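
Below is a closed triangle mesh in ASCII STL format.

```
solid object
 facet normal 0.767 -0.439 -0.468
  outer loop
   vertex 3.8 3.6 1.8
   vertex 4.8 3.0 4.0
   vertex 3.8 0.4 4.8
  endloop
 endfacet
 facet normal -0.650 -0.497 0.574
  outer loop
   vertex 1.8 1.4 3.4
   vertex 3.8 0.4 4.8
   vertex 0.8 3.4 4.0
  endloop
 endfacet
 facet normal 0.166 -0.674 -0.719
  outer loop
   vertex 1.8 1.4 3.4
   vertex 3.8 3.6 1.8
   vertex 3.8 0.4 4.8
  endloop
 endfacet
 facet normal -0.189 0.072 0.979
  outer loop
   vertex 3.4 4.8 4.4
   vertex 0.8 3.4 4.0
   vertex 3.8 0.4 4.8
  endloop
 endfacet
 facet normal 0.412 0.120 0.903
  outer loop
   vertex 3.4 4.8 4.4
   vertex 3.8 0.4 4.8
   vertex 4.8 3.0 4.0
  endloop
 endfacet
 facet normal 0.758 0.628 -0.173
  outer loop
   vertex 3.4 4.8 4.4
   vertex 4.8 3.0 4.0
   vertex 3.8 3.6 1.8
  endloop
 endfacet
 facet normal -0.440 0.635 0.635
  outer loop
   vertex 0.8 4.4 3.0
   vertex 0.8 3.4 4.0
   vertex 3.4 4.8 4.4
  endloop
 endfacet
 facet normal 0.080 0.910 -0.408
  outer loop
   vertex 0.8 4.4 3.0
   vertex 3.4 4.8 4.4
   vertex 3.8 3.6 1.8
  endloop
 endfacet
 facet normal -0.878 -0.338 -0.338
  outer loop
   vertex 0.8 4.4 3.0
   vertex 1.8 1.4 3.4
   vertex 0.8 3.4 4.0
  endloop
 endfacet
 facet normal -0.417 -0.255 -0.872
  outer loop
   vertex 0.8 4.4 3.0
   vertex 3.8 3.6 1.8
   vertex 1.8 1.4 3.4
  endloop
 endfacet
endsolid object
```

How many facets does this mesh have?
10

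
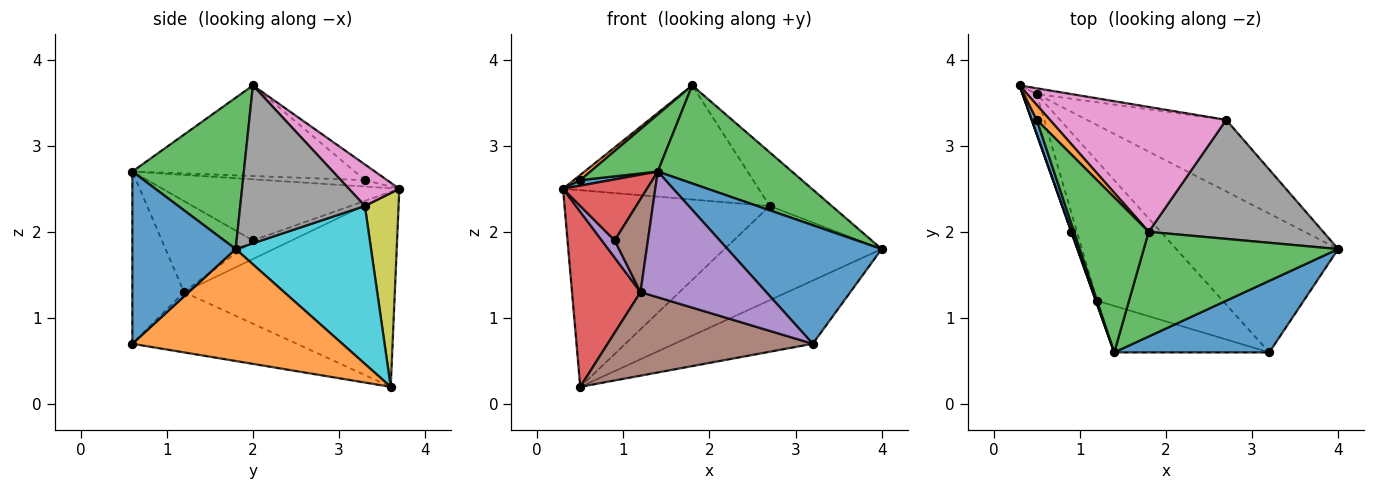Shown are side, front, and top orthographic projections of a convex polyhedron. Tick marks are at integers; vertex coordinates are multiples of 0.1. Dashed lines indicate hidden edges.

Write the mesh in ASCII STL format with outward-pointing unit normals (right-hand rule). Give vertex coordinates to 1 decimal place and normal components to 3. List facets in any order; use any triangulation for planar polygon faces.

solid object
 facet normal 0.498 -0.743 0.448
  outer loop
   vertex 3.2 0.6 0.7
   vertex 4.0 1.8 1.8
   vertex 1.4 0.6 2.7
  endloop
 endfacet
 facet normal 0.533 0.351 -0.770
  outer loop
   vertex 3.2 0.6 0.7
   vertex 0.5 3.6 0.2
   vertex 4.0 1.8 1.8
  endloop
 endfacet
 facet normal 0.494 -0.594 0.635
  outer loop
   vertex 1.8 2.0 3.7
   vertex 1.4 0.6 2.7
   vertex 4.0 1.8 1.8
  endloop
 endfacet
 facet normal -0.949 -0.308 -0.069
  outer loop
   vertex 1.2 1.2 1.3
   vertex 0.3 3.7 2.5
   vertex 0.5 3.6 0.2
  endloop
 endfacet
 facet normal -0.360 -0.875 -0.324
  outer loop
   vertex 1.2 1.2 1.3
   vertex 3.2 0.6 0.7
   vertex 1.4 0.6 2.7
  endloop
 endfacet
 facet normal -0.381 -0.475 -0.794
  outer loop
   vertex 1.2 1.2 1.3
   vertex 0.5 3.6 0.2
   vertex 3.2 0.6 0.7
  endloop
 endfacet
 facet normal 0.171 0.665 0.727
  outer loop
   vertex 2.7 3.3 2.3
   vertex 0.3 3.7 2.5
   vertex 1.8 2.0 3.7
  endloop
 endfacet
 facet normal 0.636 0.317 0.703
  outer loop
   vertex 2.7 3.3 2.3
   vertex 1.8 2.0 3.7
   vertex 4.0 1.8 1.8
  endloop
 endfacet
 facet normal 0.162 0.986 -0.029
  outer loop
   vertex 2.7 3.3 2.3
   vertex 0.5 3.6 0.2
   vertex 0.3 3.7 2.5
  endloop
 endfacet
 facet normal 0.566 0.657 -0.499
  outer loop
   vertex 2.7 3.3 2.3
   vertex 4.0 1.8 1.8
   vertex 0.5 3.6 0.2
  endloop
 endfacet
 facet normal -0.766 -0.233 0.599
  outer loop
   vertex 0.5 3.3 2.6
   vertex 0.3 3.7 2.5
   vertex 1.4 0.6 2.7
  endloop
 endfacet
 facet normal -0.748 -0.217 0.627
  outer loop
   vertex 0.5 3.3 2.6
   vertex 1.8 2.0 3.7
   vertex 0.3 3.7 2.5
  endloop
 endfacet
 facet normal -0.752 -0.228 0.619
  outer loop
   vertex 0.5 3.3 2.6
   vertex 1.4 0.6 2.7
   vertex 1.8 2.0 3.7
  endloop
 endfacet
 facet normal -0.943 -0.334 0.004
  outer loop
   vertex 0.9 2.0 1.9
   vertex 1.4 0.6 2.7
   vertex 0.3 3.7 2.5
  endloop
 endfacet
 facet normal -0.947 -0.316 -0.053
  outer loop
   vertex 0.9 2.0 1.9
   vertex 0.3 3.7 2.5
   vertex 1.2 1.2 1.3
  endloop
 endfacet
 facet normal -0.939 -0.343 -0.013
  outer loop
   vertex 0.9 2.0 1.9
   vertex 1.2 1.2 1.3
   vertex 1.4 0.6 2.7
  endloop
 endfacet
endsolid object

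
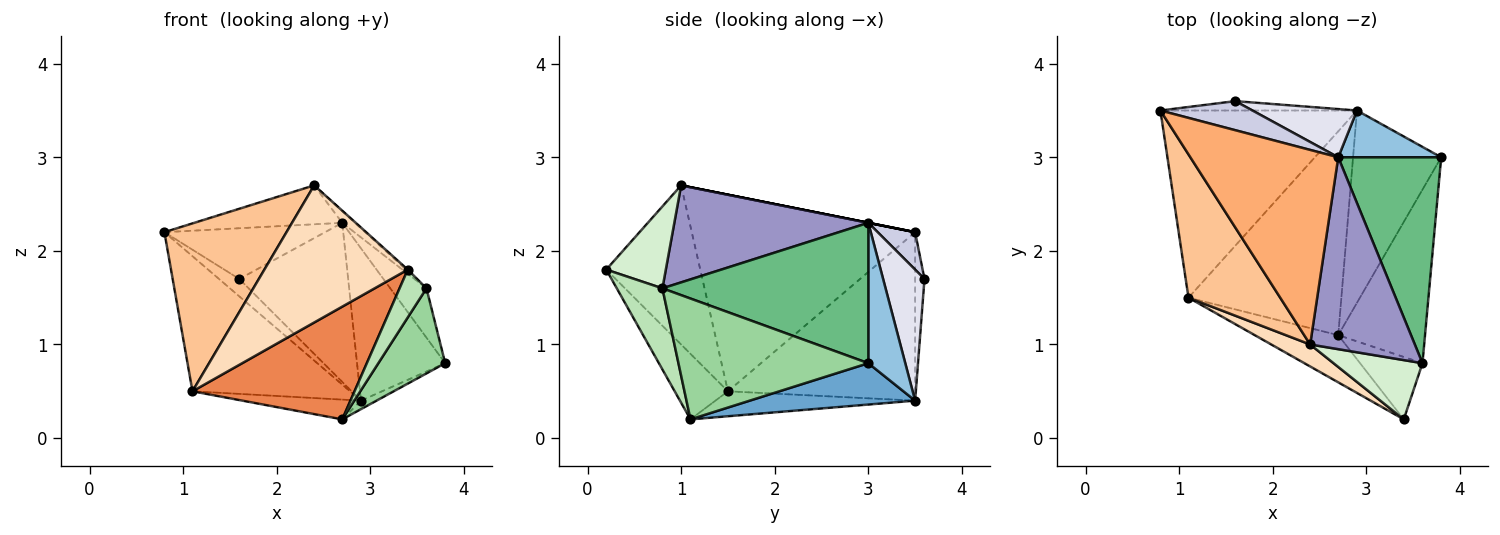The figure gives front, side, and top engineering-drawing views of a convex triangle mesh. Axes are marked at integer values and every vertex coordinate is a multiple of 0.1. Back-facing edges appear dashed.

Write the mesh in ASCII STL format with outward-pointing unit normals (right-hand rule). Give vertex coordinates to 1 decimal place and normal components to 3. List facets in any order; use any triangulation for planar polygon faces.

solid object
 facet normal 0.424 0.040 -0.905
  outer loop
   vertex 2.9 3.5 0.4
   vertex 3.8 3.0 0.8
   vertex 2.7 1.1 0.2
  endloop
 endfacet
 facet normal 0.372 0.887 0.273
  outer loop
   vertex 2.7 3.0 2.3
   vertex 3.8 3.0 0.8
   vertex 2.9 3.5 0.4
  endloop
 endfacet
 facet normal -0.571 0.480 -0.666
  outer loop
   vertex 1.1 1.5 0.5
   vertex 0.8 3.5 2.2
   vertex 2.9 3.5 0.4
  endloop
 endfacet
 facet normal -0.160 0.095 -0.982
  outer loop
   vertex 1.1 1.5 0.5
   vertex 2.9 3.5 0.4
   vertex 2.7 1.1 0.2
  endloop
 endfacet
 facet normal -0.290 -0.883 -0.370
  outer loop
   vertex 1.1 1.5 0.5
   vertex 2.7 1.1 0.2
   vertex 3.4 0.2 1.8
  endloop
 endfacet
 facet normal 0.000 0.196 0.981
  outer loop
   vertex 2.4 1.0 2.7
   vertex 2.7 3.0 2.3
   vertex 0.8 3.5 2.2
  endloop
 endfacet
 facet normal -0.812 -0.444 0.379
  outer loop
   vertex 2.4 1.0 2.7
   vertex 0.8 3.5 2.2
   vertex 1.1 1.5 0.5
  endloop
 endfacet
 facet normal -0.544 -0.829 0.133
  outer loop
   vertex 2.4 1.0 2.7
   vertex 1.1 1.5 0.5
   vertex 3.4 0.2 1.8
  endloop
 endfacet
 facet normal 0.798 0.140 0.586
  outer loop
   vertex 3.6 0.8 1.6
   vertex 3.8 3.0 0.8
   vertex 2.7 3.0 2.3
  endloop
 endfacet
 facet normal 0.781 -0.275 -0.561
  outer loop
   vertex 3.6 0.8 1.6
   vertex 2.7 1.1 0.2
   vertex 3.8 3.0 0.8
  endloop
 endfacet
 facet normal 0.718 -0.423 -0.552
  outer loop
   vertex 3.6 0.8 1.6
   vertex 3.4 0.2 1.8
   vertex 2.7 1.1 0.2
  endloop
 endfacet
 facet normal 0.677 0.019 0.735
  outer loop
   vertex 3.6 0.8 1.6
   vertex 2.4 1.0 2.7
   vertex 3.4 0.2 1.8
  endloop
 endfacet
 facet normal 0.679 0.045 0.733
  outer loop
   vertex 3.6 0.8 1.6
   vertex 2.7 3.0 2.3
   vertex 2.4 1.0 2.7
  endloop
 endfacet
 facet normal -0.376 0.816 -0.439
  outer loop
   vertex 1.6 3.6 1.7
   vertex 2.9 3.5 0.4
   vertex 0.8 3.5 2.2
  endloop
 endfacet
 facet normal 0.198 0.851 0.487
  outer loop
   vertex 1.6 3.6 1.7
   vertex 0.8 3.5 2.2
   vertex 2.7 3.0 2.3
  endloop
 endfacet
 facet normal 0.342 0.899 0.273
  outer loop
   vertex 1.6 3.6 1.7
   vertex 2.7 3.0 2.3
   vertex 2.9 3.5 0.4
  endloop
 endfacet
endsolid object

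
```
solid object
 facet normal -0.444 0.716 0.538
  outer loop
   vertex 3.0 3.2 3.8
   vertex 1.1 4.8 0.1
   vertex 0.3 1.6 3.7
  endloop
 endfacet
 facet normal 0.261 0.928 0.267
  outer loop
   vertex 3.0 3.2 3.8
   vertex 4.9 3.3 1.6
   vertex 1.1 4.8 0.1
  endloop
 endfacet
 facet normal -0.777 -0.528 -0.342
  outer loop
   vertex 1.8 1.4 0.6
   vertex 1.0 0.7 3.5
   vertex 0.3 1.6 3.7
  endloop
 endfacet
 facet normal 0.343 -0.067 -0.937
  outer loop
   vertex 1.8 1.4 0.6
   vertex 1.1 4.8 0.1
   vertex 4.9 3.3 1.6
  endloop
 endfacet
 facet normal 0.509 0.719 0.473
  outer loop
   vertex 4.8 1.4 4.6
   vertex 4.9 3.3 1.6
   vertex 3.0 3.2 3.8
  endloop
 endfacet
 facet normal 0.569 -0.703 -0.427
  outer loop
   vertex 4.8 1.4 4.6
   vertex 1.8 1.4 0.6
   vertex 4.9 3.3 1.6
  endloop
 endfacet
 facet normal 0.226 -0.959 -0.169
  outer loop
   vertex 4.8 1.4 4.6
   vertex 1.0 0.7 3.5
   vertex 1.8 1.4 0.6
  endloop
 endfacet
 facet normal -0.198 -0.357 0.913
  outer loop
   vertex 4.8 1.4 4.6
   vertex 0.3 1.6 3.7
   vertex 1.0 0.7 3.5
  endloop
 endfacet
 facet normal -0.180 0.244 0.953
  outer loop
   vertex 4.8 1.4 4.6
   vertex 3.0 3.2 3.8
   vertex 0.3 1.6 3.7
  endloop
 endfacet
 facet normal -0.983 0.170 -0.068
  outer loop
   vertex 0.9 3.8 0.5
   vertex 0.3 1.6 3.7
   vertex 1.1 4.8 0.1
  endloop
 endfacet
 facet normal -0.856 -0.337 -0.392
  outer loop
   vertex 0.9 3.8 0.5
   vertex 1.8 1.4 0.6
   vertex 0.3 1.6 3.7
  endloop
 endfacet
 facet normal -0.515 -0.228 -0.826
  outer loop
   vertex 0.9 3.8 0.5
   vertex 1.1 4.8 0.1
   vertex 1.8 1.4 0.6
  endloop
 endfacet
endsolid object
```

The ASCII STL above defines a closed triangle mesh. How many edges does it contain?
18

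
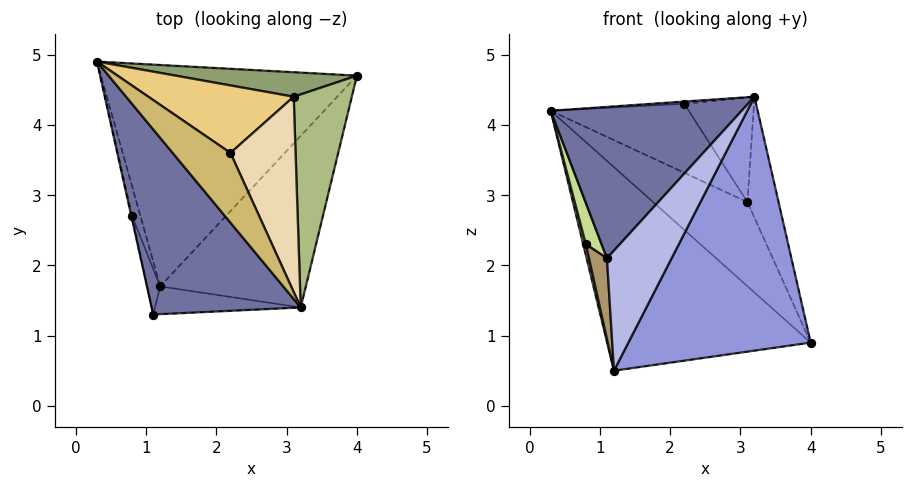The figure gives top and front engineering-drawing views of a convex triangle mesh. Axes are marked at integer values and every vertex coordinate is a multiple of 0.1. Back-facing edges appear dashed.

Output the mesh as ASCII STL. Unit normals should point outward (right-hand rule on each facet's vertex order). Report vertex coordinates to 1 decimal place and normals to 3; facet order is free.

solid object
 facet normal -0.633 -0.490 0.599
  outer loop
   vertex 3.2 1.4 4.4
   vertex 0.3 4.9 4.2
   vertex 1.1 1.3 2.1
  endloop
 endfacet
 facet normal -0.527 0.575 -0.626
  outer loop
   vertex 1.2 1.7 0.5
   vertex 0.3 4.9 4.2
   vertex 4.0 4.7 0.9
  endloop
 endfacet
 facet normal 0.695 -0.595 -0.402
  outer loop
   vertex 1.2 1.7 0.5
   vertex 4.0 4.7 0.9
   vertex 3.2 1.4 4.4
  endloop
 endfacet
 facet normal 0.281 -0.935 -0.216
  outer loop
   vertex 1.2 1.7 0.5
   vertex 3.2 1.4 4.4
   vertex 1.1 1.3 2.1
  endloop
 endfacet
 facet normal 0.288 0.919 0.268
  outer loop
   vertex 3.1 4.4 2.9
   vertex 4.0 4.7 0.9
   vertex 0.3 4.9 4.2
  endloop
 endfacet
 facet normal 0.870 0.243 0.428
  outer loop
   vertex 3.1 4.4 2.9
   vertex 3.2 1.4 4.4
   vertex 4.0 4.7 0.9
  endloop
 endfacet
 facet normal -0.978 -0.207 -0.018
  outer loop
   vertex 0.8 2.7 2.3
   vertex 1.1 1.3 2.1
   vertex 0.3 4.9 4.2
  endloop
 endfacet
 facet normal -0.981 -0.067 -0.181
  outer loop
   vertex 0.8 2.7 2.3
   vertex 0.3 4.9 4.2
   vertex 1.2 1.7 0.5
  endloop
 endfacet
 facet normal -0.975 -0.193 -0.109
  outer loop
   vertex 0.8 2.7 2.3
   vertex 1.2 1.7 0.5
   vertex 1.1 1.3 2.1
  endloop
 endfacet
 facet normal -0.031 0.031 0.999
  outer loop
   vertex 2.2 3.6 4.3
   vertex 0.3 4.9 4.2
   vertex 3.2 1.4 4.4
  endloop
 endfacet
 facet normal 0.412 0.651 0.637
  outer loop
   vertex 2.2 3.6 4.3
   vertex 3.1 4.4 2.9
   vertex 0.3 4.9 4.2
  endloop
 endfacet
 facet normal 0.689 0.342 0.639
  outer loop
   vertex 2.2 3.6 4.3
   vertex 3.2 1.4 4.4
   vertex 3.1 4.4 2.9
  endloop
 endfacet
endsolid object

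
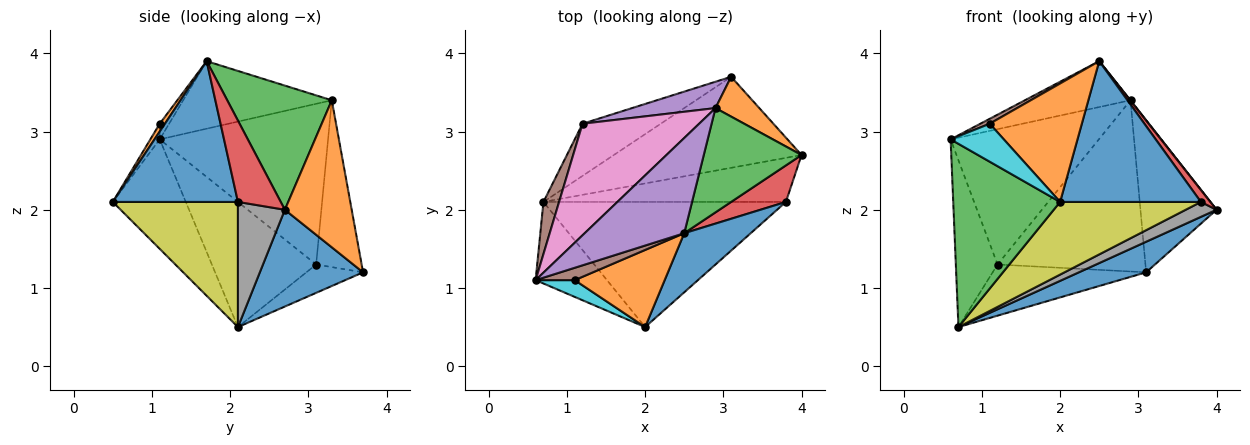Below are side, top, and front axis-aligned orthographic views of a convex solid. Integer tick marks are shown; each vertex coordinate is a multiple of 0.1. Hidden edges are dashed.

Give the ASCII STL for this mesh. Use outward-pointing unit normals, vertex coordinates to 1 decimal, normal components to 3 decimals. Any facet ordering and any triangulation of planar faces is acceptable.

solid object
 facet normal 0.439 -0.286 -0.852
  outer loop
   vertex 0.7 2.1 0.5
   vertex 3.1 3.7 1.2
   vertex 4.0 2.7 2.0
  endloop
 endfacet
 facet normal 0.648 0.737 0.193
  outer loop
   vertex 2.9 3.3 3.4
   vertex 4.0 2.7 2.0
   vertex 3.1 3.7 1.2
  endloop
 endfacet
 facet normal -0.529 -0.775 -0.345
  outer loop
   vertex 2.0 0.5 2.1
   vertex 0.6 1.1 2.9
   vertex 0.7 2.1 0.5
  endloop
 endfacet
 facet normal -0.250 0.678 -0.691
  outer loop
   vertex 1.2 3.1 1.3
   vertex 3.1 3.7 1.2
   vertex 0.7 2.1 0.5
  endloop
 endfacet
 facet normal -0.291 0.946 0.145
  outer loop
   vertex 1.2 3.1 1.3
   vertex 2.9 3.3 3.4
   vertex 3.1 3.7 1.2
  endloop
 endfacet
 facet normal -0.922 0.369 0.115
  outer loop
   vertex 1.2 3.1 1.3
   vertex 0.7 2.1 0.5
   vertex 0.6 1.1 2.9
  endloop
 endfacet
 facet normal -0.659 0.580 0.478
  outer loop
   vertex 1.2 3.1 1.3
   vertex 0.6 1.1 2.9
   vertex 2.9 3.3 3.4
  endloop
 endfacet
 facet normal 0.439 -0.288 -0.851
  outer loop
   vertex 3.8 2.1 2.1
   vertex 0.7 2.1 0.5
   vertex 4.0 2.7 2.0
  endloop
 endfacet
 facet normal 0.408 -0.459 -0.790
  outer loop
   vertex 3.8 2.1 2.1
   vertex 2.0 0.5 2.1
   vertex 0.7 2.1 0.5
  endloop
 endfacet
 facet normal -0.159 -0.903 0.398
  outer loop
   vertex 1.1 1.1 3.1
   vertex 0.6 1.1 2.9
   vertex 2.0 0.5 2.1
  endloop
 endfacet
 facet normal 0.634 -0.713 0.299
  outer loop
   vertex 2.5 1.7 3.9
   vertex 2.0 0.5 2.1
   vertex 3.8 2.1 2.1
  endloop
 endfacet
 facet normal 0.047 -0.837 0.545
  outer loop
   vertex 2.5 1.7 3.9
   vertex 1.1 1.1 3.1
   vertex 2.0 0.5 2.1
  endloop
 endfacet
 facet normal 0.786 -0.003 0.619
  outer loop
   vertex 2.5 1.7 3.9
   vertex 4.0 2.7 2.0
   vertex 2.9 3.3 3.4
  endloop
 endfacet
 facet normal 0.816 -0.180 0.549
  outer loop
   vertex 2.5 1.7 3.9
   vertex 3.8 2.1 2.1
   vertex 4.0 2.7 2.0
  endloop
 endfacet
 facet normal -0.522 0.371 0.769
  outer loop
   vertex 2.5 1.7 3.9
   vertex 2.9 3.3 3.4
   vertex 0.6 1.1 2.9
  endloop
 endfacet
 facet normal -0.348 -0.348 0.870
  outer loop
   vertex 2.5 1.7 3.9
   vertex 0.6 1.1 2.9
   vertex 1.1 1.1 3.1
  endloop
 endfacet
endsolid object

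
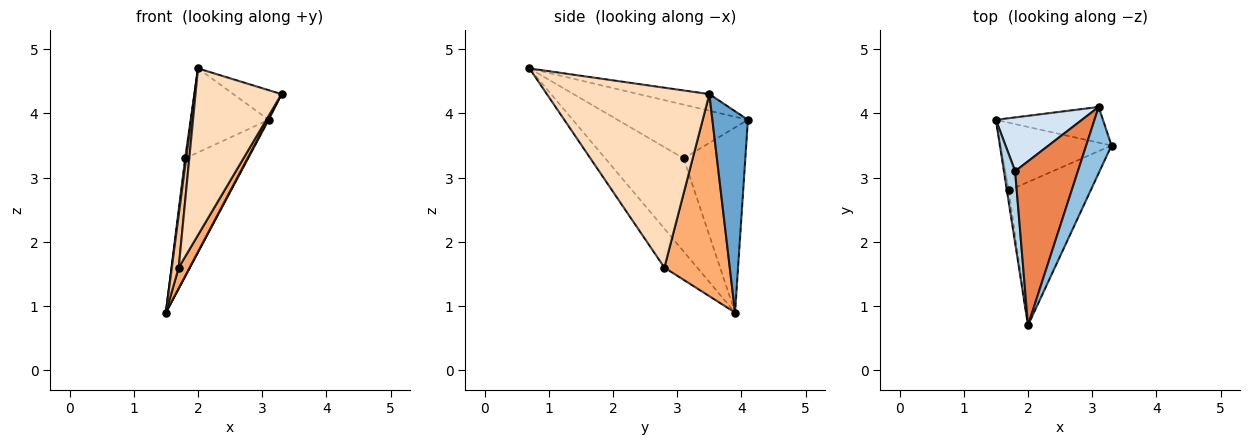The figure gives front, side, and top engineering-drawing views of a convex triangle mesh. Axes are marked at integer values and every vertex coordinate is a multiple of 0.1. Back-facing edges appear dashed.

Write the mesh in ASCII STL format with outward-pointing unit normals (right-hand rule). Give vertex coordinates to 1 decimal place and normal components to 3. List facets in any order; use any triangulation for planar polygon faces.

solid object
 facet normal 0.883 -0.019 -0.470
  outer loop
   vertex 3.1 4.1 3.9
   vertex 3.3 3.5 4.3
   vertex 1.5 3.9 0.9
  endloop
 endfacet
 facet normal -0.514 0.351 0.783
  outer loop
   vertex 3.1 4.1 3.9
   vertex 2.0 0.7 4.7
   vertex 3.3 3.5 4.3
  endloop
 endfacet
 facet normal -0.993 -0.013 0.120
  outer loop
   vertex 1.8 3.1 3.3
   vertex 1.5 3.9 0.9
   vertex 2.0 0.7 4.7
  endloop
 endfacet
 facet normal -0.665 0.679 0.310
  outer loop
   vertex 1.8 3.1 3.3
   vertex 3.1 4.1 3.9
   vertex 1.5 3.9 0.9
  endloop
 endfacet
 facet normal -0.606 0.363 0.708
  outer loop
   vertex 1.8 3.1 3.3
   vertex 2.0 0.7 4.7
   vertex 3.1 4.1 3.9
  endloop
 endfacet
 facet normal 0.867 -0.145 -0.476
  outer loop
   vertex 1.7 2.8 1.6
   vertex 1.5 3.9 0.9
   vertex 3.3 3.5 4.3
  endloop
 endfacet
 facet normal -0.977 -0.207 -0.045
  outer loop
   vertex 1.7 2.8 1.6
   vertex 2.0 0.7 4.7
   vertex 1.5 3.9 0.9
  endloop
 endfacet
 facet normal 0.820 -0.434 -0.373
  outer loop
   vertex 1.7 2.8 1.6
   vertex 3.3 3.5 4.3
   vertex 2.0 0.7 4.7
  endloop
 endfacet
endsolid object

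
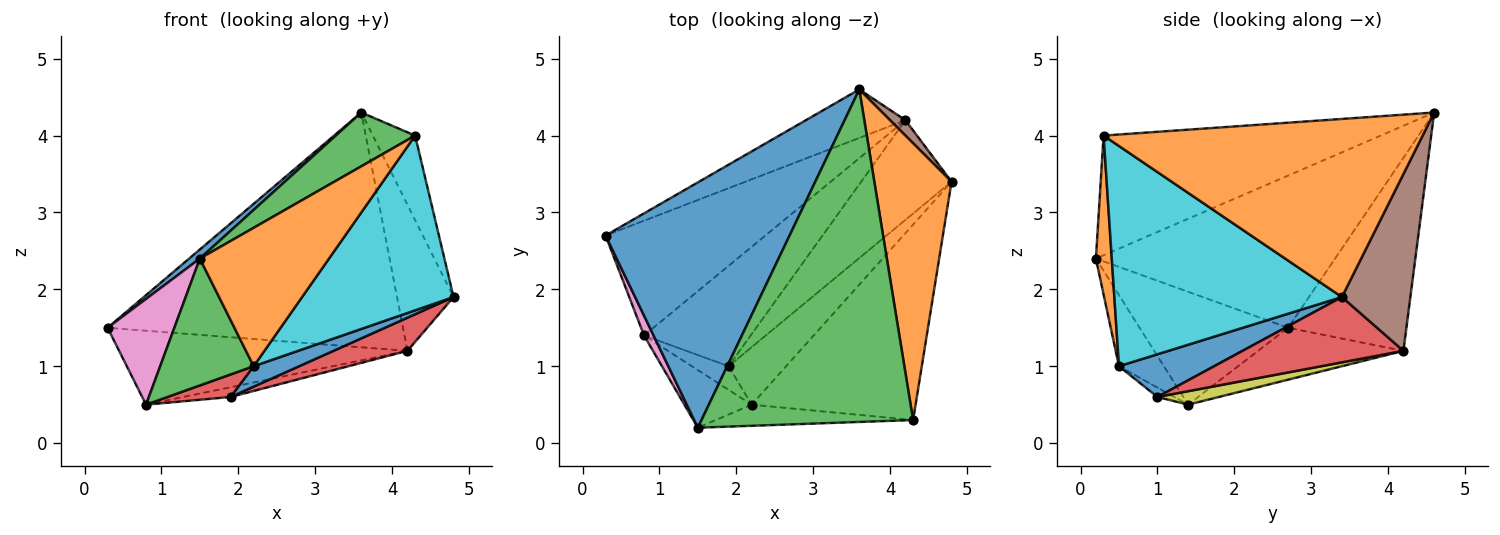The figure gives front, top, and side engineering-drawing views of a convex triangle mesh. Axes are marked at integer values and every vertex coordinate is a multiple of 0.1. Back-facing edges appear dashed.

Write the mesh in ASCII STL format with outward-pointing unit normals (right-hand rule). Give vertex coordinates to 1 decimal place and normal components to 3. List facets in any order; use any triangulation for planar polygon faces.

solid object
 facet normal -0.637 -0.029 0.770
  outer loop
   vertex 3.6 4.6 4.3
   vertex 0.3 2.7 1.5
   vertex 1.5 0.2 2.4
  endloop
 endfacet
 facet normal 0.911 0.121 0.395
  outer loop
   vertex 4.3 0.3 4.0
   vertex 4.8 3.4 1.9
   vertex 3.6 4.6 4.3
  endloop
 endfacet
 facet normal -0.488 -0.139 0.862
  outer loop
   vertex 4.3 0.3 4.0
   vertex 3.6 4.6 4.3
   vertex 1.5 0.2 2.4
  endloop
 endfacet
 facet normal 0.566 -0.260 -0.782
  outer loop
   vertex 4.2 4.2 1.2
   vertex 4.8 3.4 1.9
   vertex 1.9 1.0 0.6
  endloop
 endfacet
 facet normal -0.365 0.912 -0.188
  outer loop
   vertex 4.2 4.2 1.2
   vertex 0.3 2.7 1.5
   vertex 3.6 4.6 4.3
  endloop
 endfacet
 facet normal 0.769 0.635 0.067
  outer loop
   vertex 4.2 4.2 1.2
   vertex 3.6 4.6 4.3
   vertex 4.8 3.4 1.9
  endloop
 endfacet
 facet normal -0.909 -0.409 0.077
  outer loop
   vertex 0.8 1.4 0.5
   vertex 1.5 0.2 2.4
   vertex 0.3 2.7 1.5
  endloop
 endfacet
 facet normal -0.263 0.523 -0.811
  outer loop
   vertex 0.8 1.4 0.5
   vertex 0.3 2.7 1.5
   vertex 4.2 4.2 1.2
  endloop
 endfacet
 facet normal 0.125 0.096 -0.988
  outer loop
   vertex 0.8 1.4 0.5
   vertex 4.2 4.2 1.2
   vertex 1.9 1.0 0.6
  endloop
 endfacet
 facet normal 0.708 -0.471 -0.527
  outer loop
   vertex 2.2 0.5 1.0
   vertex 4.8 3.4 1.9
   vertex 4.3 0.3 4.0
  endloop
 endfacet
 facet normal 0.573 -0.274 -0.772
  outer loop
   vertex 2.2 0.5 1.0
   vertex 1.9 1.0 0.6
   vertex 4.8 3.4 1.9
  endloop
 endfacet
 facet normal 0.121 -0.981 -0.150
  outer loop
   vertex 2.2 0.5 1.0
   vertex 4.3 0.3 4.0
   vertex 1.5 0.2 2.4
  endloop
 endfacet
 facet normal -0.401 -0.834 -0.379
  outer loop
   vertex 2.2 0.5 1.0
   vertex 1.5 0.2 2.4
   vertex 0.8 1.4 0.5
  endloop
 endfacet
 facet normal -0.182 -0.679 -0.712
  outer loop
   vertex 2.2 0.5 1.0
   vertex 0.8 1.4 0.5
   vertex 1.9 1.0 0.6
  endloop
 endfacet
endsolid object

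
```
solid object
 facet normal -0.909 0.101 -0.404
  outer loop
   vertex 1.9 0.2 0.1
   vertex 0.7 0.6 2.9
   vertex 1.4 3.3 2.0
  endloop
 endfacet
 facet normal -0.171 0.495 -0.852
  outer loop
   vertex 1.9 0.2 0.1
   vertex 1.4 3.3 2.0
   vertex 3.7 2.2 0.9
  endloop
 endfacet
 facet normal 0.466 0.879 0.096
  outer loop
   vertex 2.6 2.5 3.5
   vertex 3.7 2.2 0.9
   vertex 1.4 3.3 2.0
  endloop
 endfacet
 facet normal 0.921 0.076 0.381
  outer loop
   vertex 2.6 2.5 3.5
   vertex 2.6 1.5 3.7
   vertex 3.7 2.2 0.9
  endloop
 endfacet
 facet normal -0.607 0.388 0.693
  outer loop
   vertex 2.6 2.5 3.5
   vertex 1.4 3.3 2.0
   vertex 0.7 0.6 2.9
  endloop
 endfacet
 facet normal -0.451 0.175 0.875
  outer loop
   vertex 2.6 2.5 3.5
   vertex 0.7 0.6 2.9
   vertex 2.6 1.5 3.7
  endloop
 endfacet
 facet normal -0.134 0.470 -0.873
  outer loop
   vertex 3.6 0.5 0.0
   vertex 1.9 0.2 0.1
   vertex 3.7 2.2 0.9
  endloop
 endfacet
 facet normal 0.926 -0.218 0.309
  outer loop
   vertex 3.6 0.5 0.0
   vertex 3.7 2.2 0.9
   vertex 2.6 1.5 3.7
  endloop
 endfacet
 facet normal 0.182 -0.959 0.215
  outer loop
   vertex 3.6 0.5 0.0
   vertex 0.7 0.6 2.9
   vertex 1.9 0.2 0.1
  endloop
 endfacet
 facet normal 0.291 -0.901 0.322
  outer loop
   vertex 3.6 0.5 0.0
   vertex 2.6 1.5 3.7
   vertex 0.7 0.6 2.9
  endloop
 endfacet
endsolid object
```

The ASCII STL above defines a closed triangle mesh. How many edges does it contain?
15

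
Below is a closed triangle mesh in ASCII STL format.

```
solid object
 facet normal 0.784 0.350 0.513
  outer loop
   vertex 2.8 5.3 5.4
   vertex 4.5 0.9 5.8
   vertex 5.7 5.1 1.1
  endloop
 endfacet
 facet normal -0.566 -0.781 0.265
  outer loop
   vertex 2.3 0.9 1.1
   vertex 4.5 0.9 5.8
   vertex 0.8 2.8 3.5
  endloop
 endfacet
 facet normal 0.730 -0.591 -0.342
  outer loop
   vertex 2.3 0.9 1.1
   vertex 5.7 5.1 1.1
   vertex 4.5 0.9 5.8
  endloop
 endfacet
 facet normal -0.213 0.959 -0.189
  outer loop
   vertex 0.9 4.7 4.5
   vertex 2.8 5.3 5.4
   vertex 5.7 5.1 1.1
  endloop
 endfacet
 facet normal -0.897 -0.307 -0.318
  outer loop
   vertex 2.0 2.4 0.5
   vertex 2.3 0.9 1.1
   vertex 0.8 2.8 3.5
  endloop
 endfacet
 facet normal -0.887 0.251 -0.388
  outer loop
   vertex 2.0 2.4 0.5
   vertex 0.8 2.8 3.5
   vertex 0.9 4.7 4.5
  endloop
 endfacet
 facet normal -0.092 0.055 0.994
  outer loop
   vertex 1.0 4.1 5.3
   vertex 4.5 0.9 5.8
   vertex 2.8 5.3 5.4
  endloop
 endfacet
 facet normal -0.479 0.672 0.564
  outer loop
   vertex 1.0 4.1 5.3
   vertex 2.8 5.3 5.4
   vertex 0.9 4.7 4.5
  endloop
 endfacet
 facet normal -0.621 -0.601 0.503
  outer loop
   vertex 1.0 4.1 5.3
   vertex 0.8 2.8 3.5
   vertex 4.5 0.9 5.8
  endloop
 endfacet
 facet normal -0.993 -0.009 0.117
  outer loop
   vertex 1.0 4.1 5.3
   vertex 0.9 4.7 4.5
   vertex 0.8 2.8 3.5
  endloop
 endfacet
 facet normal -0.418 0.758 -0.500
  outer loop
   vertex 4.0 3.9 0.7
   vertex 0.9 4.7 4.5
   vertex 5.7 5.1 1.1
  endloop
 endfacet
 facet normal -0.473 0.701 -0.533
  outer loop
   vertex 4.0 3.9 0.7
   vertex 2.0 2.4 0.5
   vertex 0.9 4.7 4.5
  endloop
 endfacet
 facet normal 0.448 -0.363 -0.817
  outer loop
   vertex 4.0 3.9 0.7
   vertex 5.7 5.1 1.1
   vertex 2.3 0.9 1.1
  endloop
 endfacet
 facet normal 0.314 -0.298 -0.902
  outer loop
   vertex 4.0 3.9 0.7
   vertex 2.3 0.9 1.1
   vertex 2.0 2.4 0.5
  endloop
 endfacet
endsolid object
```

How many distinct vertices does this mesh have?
9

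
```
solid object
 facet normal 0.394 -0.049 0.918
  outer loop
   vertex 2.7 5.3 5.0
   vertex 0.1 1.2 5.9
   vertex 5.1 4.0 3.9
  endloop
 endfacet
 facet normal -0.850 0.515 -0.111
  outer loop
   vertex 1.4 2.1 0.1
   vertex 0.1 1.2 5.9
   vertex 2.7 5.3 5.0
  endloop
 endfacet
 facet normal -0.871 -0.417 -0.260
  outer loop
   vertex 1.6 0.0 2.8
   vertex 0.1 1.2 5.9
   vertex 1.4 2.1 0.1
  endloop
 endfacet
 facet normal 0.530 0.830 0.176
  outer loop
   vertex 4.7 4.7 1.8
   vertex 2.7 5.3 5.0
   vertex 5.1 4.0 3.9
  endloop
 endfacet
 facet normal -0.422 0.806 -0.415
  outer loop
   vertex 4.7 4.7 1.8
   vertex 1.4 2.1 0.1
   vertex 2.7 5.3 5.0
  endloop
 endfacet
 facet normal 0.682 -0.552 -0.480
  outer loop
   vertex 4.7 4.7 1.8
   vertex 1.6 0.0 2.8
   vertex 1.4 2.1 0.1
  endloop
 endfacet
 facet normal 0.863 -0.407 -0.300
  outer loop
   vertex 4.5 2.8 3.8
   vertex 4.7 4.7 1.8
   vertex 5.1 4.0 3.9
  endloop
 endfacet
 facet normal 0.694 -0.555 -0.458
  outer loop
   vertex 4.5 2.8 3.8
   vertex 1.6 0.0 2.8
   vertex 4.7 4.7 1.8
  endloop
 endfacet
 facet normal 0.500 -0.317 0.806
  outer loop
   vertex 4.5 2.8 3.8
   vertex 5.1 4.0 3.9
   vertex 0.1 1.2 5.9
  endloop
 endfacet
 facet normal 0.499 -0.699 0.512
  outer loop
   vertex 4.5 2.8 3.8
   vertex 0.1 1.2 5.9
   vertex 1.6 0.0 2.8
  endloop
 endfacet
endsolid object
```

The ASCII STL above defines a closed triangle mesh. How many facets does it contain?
10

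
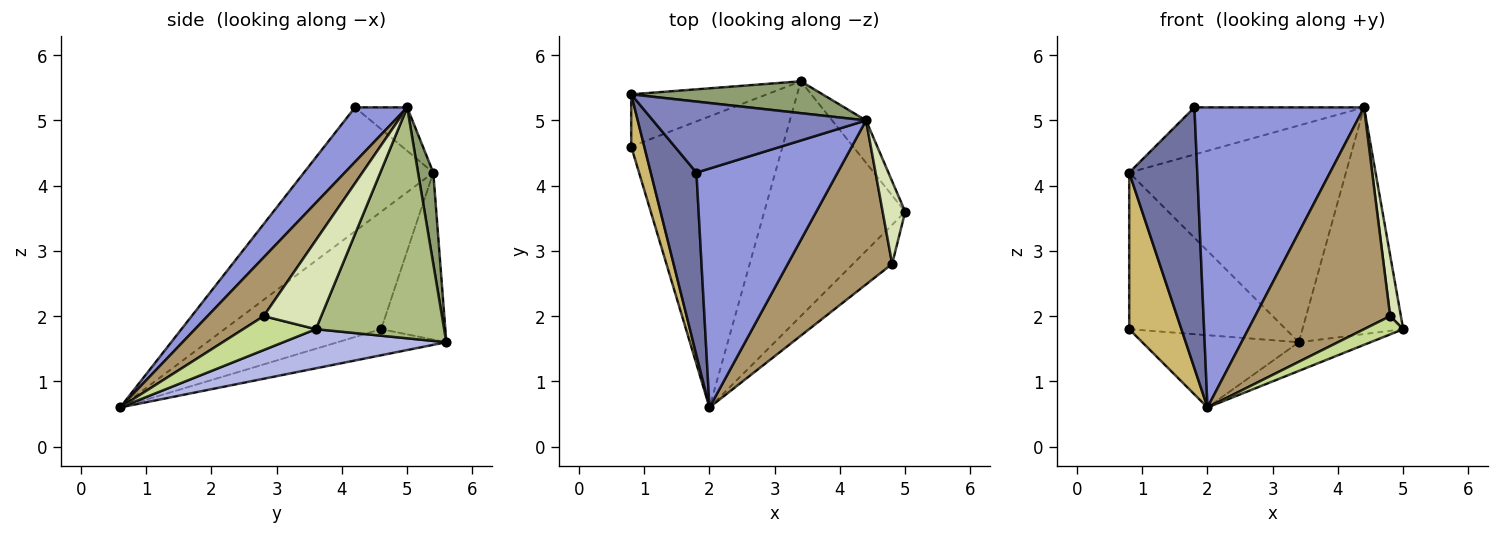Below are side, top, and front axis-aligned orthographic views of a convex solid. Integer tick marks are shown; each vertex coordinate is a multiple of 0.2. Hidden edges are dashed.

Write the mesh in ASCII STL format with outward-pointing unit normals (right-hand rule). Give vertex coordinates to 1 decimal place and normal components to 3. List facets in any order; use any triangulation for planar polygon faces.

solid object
 facet normal -0.841 -0.443 0.310
  outer loop
   vertex 1.8 4.2 5.2
   vertex 0.8 5.4 4.2
   vertex 2.0 0.6 0.6
  endloop
 endfacet
 facet normal -0.168 0.545 0.822
  outer loop
   vertex 4.4 5.0 5.2
   vertex 0.8 5.4 4.2
   vertex 1.8 4.2 5.2
  endloop
 endfacet
 facet normal 0.234 -0.761 0.605
  outer loop
   vertex 4.4 5.0 5.2
   vertex 1.8 4.2 5.2
   vertex 2.0 0.6 0.6
  endloop
 endfacet
 facet normal 0.266 0.117 -0.957
  outer loop
   vertex 3.4 5.6 1.6
   vertex 5.0 3.6 1.8
   vertex 2.0 0.6 0.6
  endloop
 endfacet
 facet normal 0.069 0.987 0.145
  outer loop
   vertex 3.4 5.6 1.6
   vertex 0.8 5.4 4.2
   vertex 4.4 5.0 5.2
  endloop
 endfacet
 facet normal 0.781 0.614 -0.115
  outer loop
   vertex 3.4 5.6 1.6
   vertex 4.4 5.0 5.2
   vertex 5.0 3.6 1.8
  endloop
 endfacet
 facet normal 0.618 -0.333 -0.713
  outer loop
   vertex 4.8 2.8 2.0
   vertex 2.0 0.6 0.6
   vertex 5.0 3.6 1.8
  endloop
 endfacet
 facet normal 0.954 -0.178 0.242
  outer loop
   vertex 4.8 2.8 2.0
   vertex 5.0 3.6 1.8
   vertex 4.4 5.0 5.2
  endloop
 endfacet
 facet normal 0.317 -0.763 0.564
  outer loop
   vertex 4.8 2.8 2.0
   vertex 4.4 5.0 5.2
   vertex 2.0 0.6 0.6
  endloop
 endfacet
 facet normal -0.943 -0.314 0.105
  outer loop
   vertex 0.8 4.6 1.8
   vertex 2.0 0.6 0.6
   vertex 0.8 5.4 4.2
  endloop
 endfacet
 facet normal -0.363 0.884 -0.295
  outer loop
   vertex 0.8 4.6 1.8
   vertex 0.8 5.4 4.2
   vertex 3.4 5.6 1.6
  endloop
 endfacet
 facet normal -0.165 0.238 -0.957
  outer loop
   vertex 0.8 4.6 1.8
   vertex 3.4 5.6 1.6
   vertex 2.0 0.6 0.6
  endloop
 endfacet
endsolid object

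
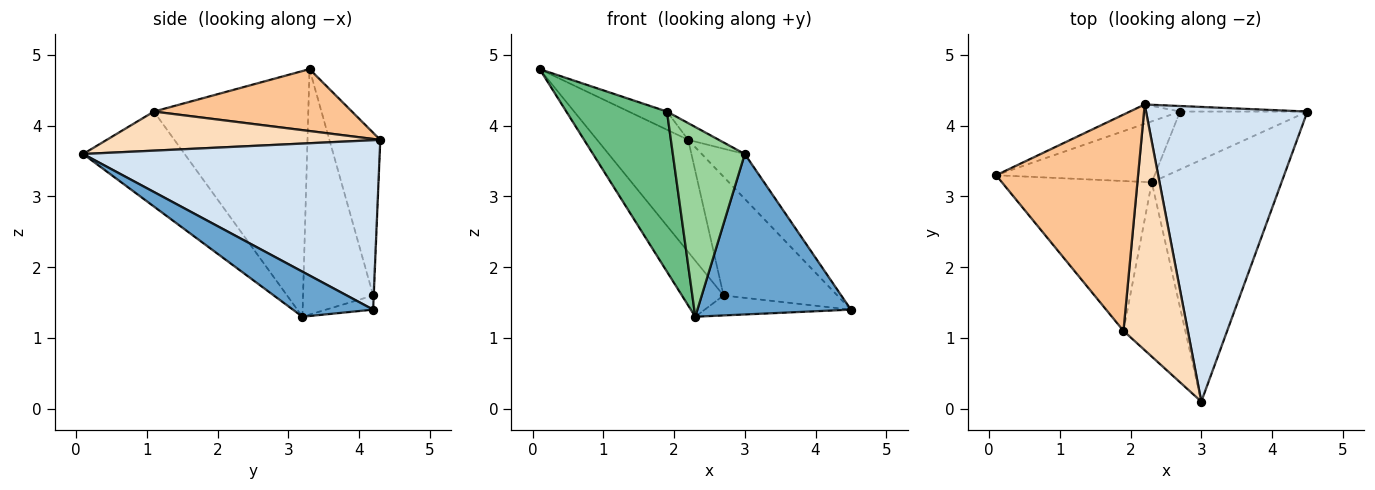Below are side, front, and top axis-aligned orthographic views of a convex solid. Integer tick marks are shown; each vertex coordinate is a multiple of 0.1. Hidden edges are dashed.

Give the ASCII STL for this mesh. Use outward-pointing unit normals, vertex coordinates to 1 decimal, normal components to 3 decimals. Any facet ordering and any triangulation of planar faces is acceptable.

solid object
 facet normal 0.278 -0.531 -0.800
  outer loop
   vertex 2.3 3.2 1.3
   vertex 4.5 4.2 1.4
   vertex 3.0 0.1 3.6
  endloop
 endfacet
 facet normal -0.752 0.446 -0.485
  outer loop
   vertex 2.7 4.2 1.6
   vertex 2.3 3.2 1.3
   vertex 0.1 3.3 4.8
  endloop
 endfacet
 facet normal -0.104 0.324 -0.940
  outer loop
   vertex 2.7 4.2 1.6
   vertex 4.5 4.2 1.4
   vertex 2.3 3.2 1.3
  endloop
 endfacet
 facet normal 0.720 0.105 0.686
  outer loop
   vertex 2.2 4.3 3.8
   vertex 3.0 0.1 3.6
   vertex 4.5 4.2 1.4
  endloop
 endfacet
 facet normal -0.482 0.863 -0.149
  outer loop
   vertex 2.2 4.3 3.8
   vertex 2.7 4.2 1.6
   vertex 0.1 3.3 4.8
  endloop
 endfacet
 facet normal -0.005 0.999 -0.047
  outer loop
   vertex 2.2 4.3 3.8
   vertex 4.5 4.2 1.4
   vertex 2.7 4.2 1.6
  endloop
 endfacet
 facet normal 0.399 0.077 0.914
  outer loop
   vertex 1.9 1.1 4.2
   vertex 2.2 4.3 3.8
   vertex 0.1 3.3 4.8
  endloop
 endfacet
 facet normal 0.518 0.058 0.853
  outer loop
   vertex 1.9 1.1 4.2
   vertex 3.0 0.1 3.6
   vertex 2.2 4.3 3.8
  endloop
 endfacet
 facet normal -0.746 -0.486 -0.455
  outer loop
   vertex 1.9 1.1 4.2
   vertex 0.1 3.3 4.8
   vertex 2.3 3.2 1.3
  endloop
 endfacet
 facet normal -0.720 -0.511 -0.469
  outer loop
   vertex 1.9 1.1 4.2
   vertex 2.3 3.2 1.3
   vertex 3.0 0.1 3.6
  endloop
 endfacet
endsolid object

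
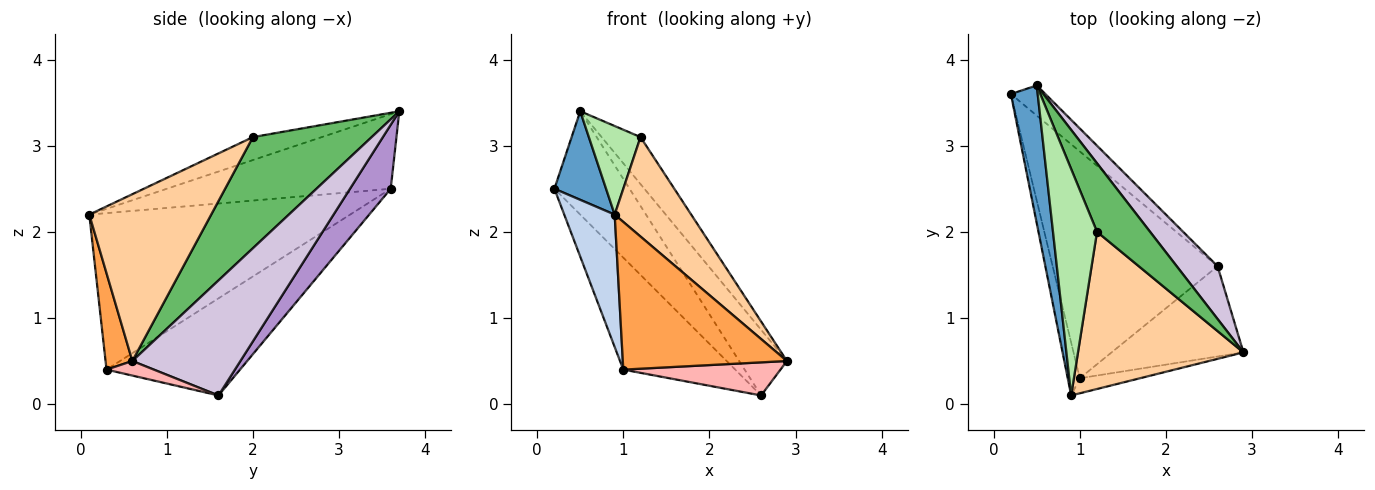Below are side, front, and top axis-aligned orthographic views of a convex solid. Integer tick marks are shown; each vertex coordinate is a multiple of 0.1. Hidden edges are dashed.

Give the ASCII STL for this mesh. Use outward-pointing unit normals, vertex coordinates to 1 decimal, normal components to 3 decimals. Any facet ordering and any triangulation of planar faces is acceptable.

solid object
 facet normal -0.920 -0.212 0.330
  outer loop
   vertex 0.5 3.7 3.4
   vertex 0.2 3.6 2.5
   vertex 0.9 0.1 2.2
  endloop
 endfacet
 facet normal -0.979 -0.189 -0.075
  outer loop
   vertex 1.0 0.3 0.4
   vertex 0.9 0.1 2.2
   vertex 0.2 3.6 2.5
  endloop
 endfacet
 facet normal 0.160 -0.982 -0.100
  outer loop
   vertex 1.0 0.3 0.4
   vertex 2.9 0.6 0.5
   vertex 0.9 0.1 2.2
  endloop
 endfacet
 facet normal 0.649 -0.407 0.643
  outer loop
   vertex 1.2 2.0 3.1
   vertex 0.9 0.1 2.2
   vertex 2.9 0.6 0.5
  endloop
 endfacet
 facet normal 0.865 0.283 0.413
  outer loop
   vertex 1.2 2.0 3.1
   vertex 2.9 0.6 0.5
   vertex 0.5 3.7 3.4
  endloop
 endfacet
 facet normal -0.437 -0.328 0.838
  outer loop
   vertex 1.2 2.0 3.1
   vertex 0.5 3.7 3.4
   vertex 0.9 0.1 2.2
  endloop
 endfacet
 facet normal -0.467 0.391 -0.793
  outer loop
   vertex 2.6 1.6 0.1
   vertex 1.0 0.3 0.4
   vertex 0.2 3.6 2.5
  endloop
 endfacet
 facet normal 0.103 -0.343 -0.934
  outer loop
   vertex 2.6 1.6 0.1
   vertex 2.9 0.6 0.5
   vertex 1.0 0.3 0.4
  endloop
 endfacet
 facet normal 0.461 0.852 -0.248
  outer loop
   vertex 2.6 1.6 0.1
   vertex 0.2 3.6 2.5
   vertex 0.5 3.7 3.4
  endloop
 endfacet
 facet normal 0.870 0.385 0.309
  outer loop
   vertex 2.6 1.6 0.1
   vertex 0.5 3.7 3.4
   vertex 2.9 0.6 0.5
  endloop
 endfacet
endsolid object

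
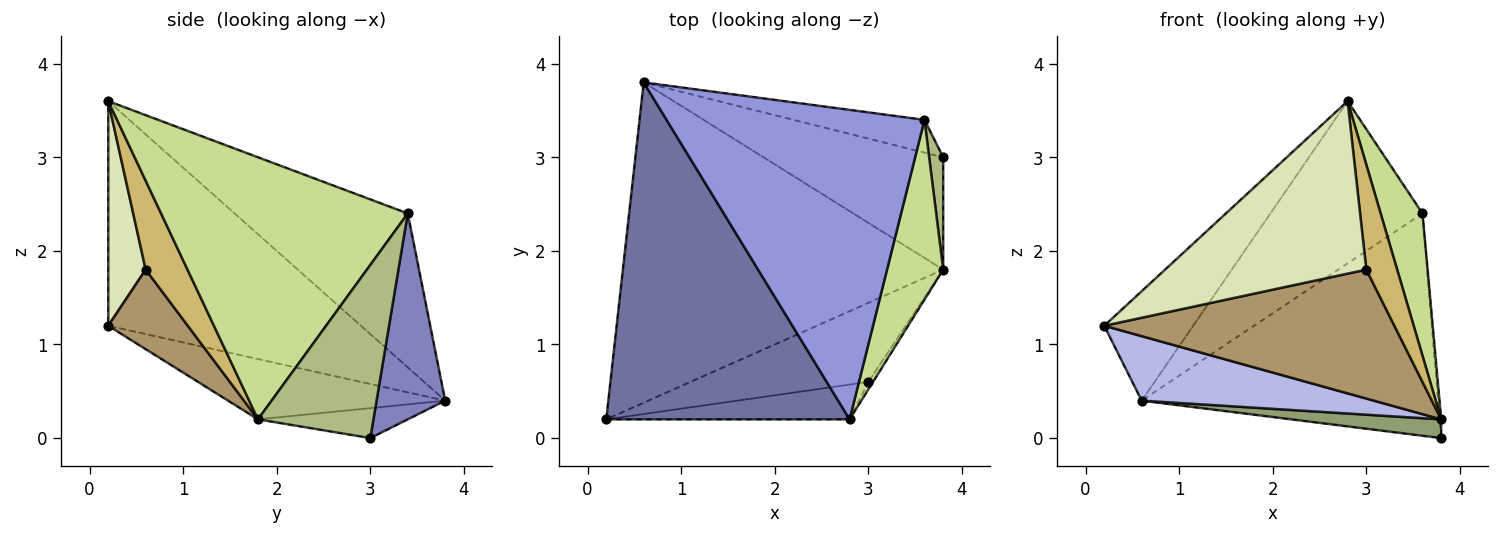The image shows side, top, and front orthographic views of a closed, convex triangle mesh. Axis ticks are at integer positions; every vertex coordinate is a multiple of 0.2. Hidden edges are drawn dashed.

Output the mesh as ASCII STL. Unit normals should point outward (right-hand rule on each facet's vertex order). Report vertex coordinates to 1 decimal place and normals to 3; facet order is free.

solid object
 facet normal -0.660 0.232 0.715
  outer loop
   vertex 2.8 0.2 3.6
   vertex 0.6 3.8 0.4
   vertex 0.2 0.2 1.2
  endloop
 endfacet
 facet normal 0.223 0.964 -0.142
  outer loop
   vertex 3.6 3.4 2.4
   vertex 3.8 3.0 0.0
   vertex 0.6 3.8 0.4
  endloop
 endfacet
 facet normal -0.467 0.410 0.783
  outer loop
   vertex 3.6 3.4 2.4
   vertex 0.6 3.8 0.4
   vertex 2.8 0.2 3.6
  endloop
 endfacet
 facet normal -0.182 -0.194 -0.964
  outer loop
   vertex 3.8 1.8 0.2
   vertex 0.2 0.2 1.2
   vertex 0.6 3.8 0.4
  endloop
 endfacet
 facet normal -0.162 -0.162 -0.973
  outer loop
   vertex 3.8 1.8 0.2
   vertex 0.6 3.8 0.4
   vertex 3.8 3.0 0.0
  endloop
 endfacet
 facet normal 0.997 0.013 0.081
  outer loop
   vertex 3.8 1.8 0.2
   vertex 3.8 3.0 0.0
   vertex 3.6 3.4 2.4
  endloop
 endfacet
 facet normal 0.965 -0.164 0.207
  outer loop
   vertex 3.8 1.8 0.2
   vertex 3.6 3.4 2.4
   vertex 2.8 0.2 3.6
  endloop
 endfacet
 facet normal 0.179 -0.964 -0.194
  outer loop
   vertex 3.0 0.6 1.8
   vertex 2.8 0.2 3.6
   vertex 0.2 0.2 1.2
  endloop
 endfacet
 facet normal 0.228 -0.830 -0.509
  outer loop
   vertex 3.0 0.6 1.8
   vertex 0.2 0.2 1.2
   vertex 3.8 1.8 0.2
  endloop
 endfacet
 facet normal 0.804 -0.593 -0.042
  outer loop
   vertex 3.0 0.6 1.8
   vertex 3.8 1.8 0.2
   vertex 2.8 0.2 3.6
  endloop
 endfacet
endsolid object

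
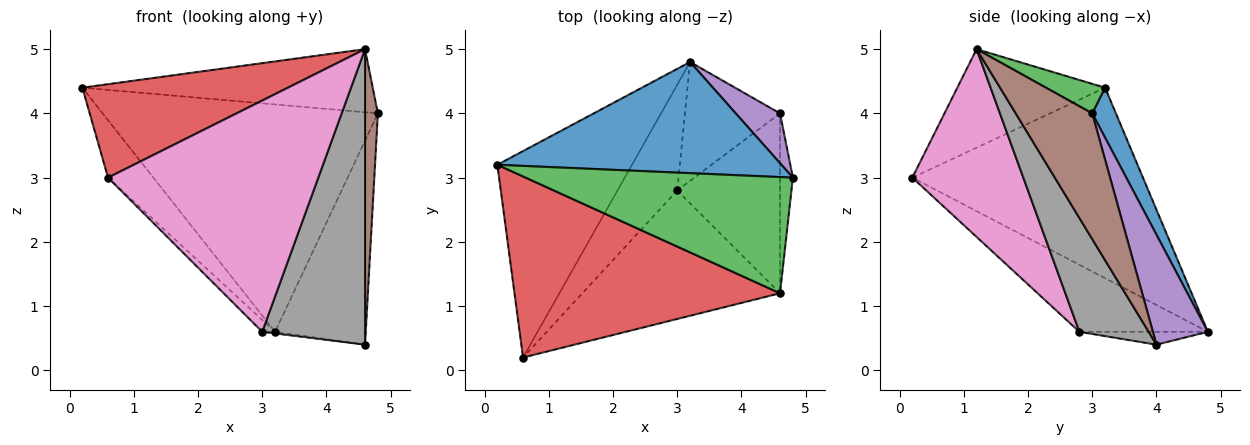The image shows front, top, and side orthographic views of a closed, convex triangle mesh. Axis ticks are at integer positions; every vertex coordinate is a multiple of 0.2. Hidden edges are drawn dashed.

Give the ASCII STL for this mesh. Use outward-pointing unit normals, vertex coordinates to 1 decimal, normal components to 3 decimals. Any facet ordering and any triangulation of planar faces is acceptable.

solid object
 facet normal 0.077 0.896 0.438
  outer loop
   vertex 3.2 4.8 0.6
   vertex 0.2 3.2 4.4
   vertex 4.8 3.0 4.0
  endloop
 endfacet
 facet normal -0.806 0.158 -0.570
  outer loop
   vertex 3.2 4.8 0.6
   vertex 0.6 0.2 3.0
   vertex 0.2 3.2 4.4
  endloop
 endfacet
 facet normal 0.097 0.475 0.875
  outer loop
   vertex 4.6 1.2 5.0
   vertex 4.8 3.0 4.0
   vertex 0.2 3.2 4.4
  endloop
 endfacet
 facet normal -0.313 -0.436 0.844
  outer loop
   vertex 4.6 1.2 5.0
   vertex 0.2 3.2 4.4
   vertex 0.6 0.2 3.0
  endloop
 endfacet
 facet normal 0.508 0.837 0.204
  outer loop
   vertex 4.6 4.0 0.4
   vertex 3.2 4.8 0.6
   vertex 4.8 3.0 4.0
  endloop
 endfacet
 facet normal 0.981 -0.165 -0.100
  outer loop
   vertex 4.6 4.0 0.4
   vertex 4.8 3.0 4.0
   vertex 4.6 1.2 5.0
  endloop
 endfacet
 facet normal 0.419 -0.794 -0.441
  outer loop
   vertex 3.0 2.8 0.6
   vertex 4.6 1.2 5.0
   vertex 0.6 0.2 3.0
  endloop
 endfacet
 facet normal 0.499 -0.740 -0.451
  outer loop
   vertex 3.0 2.8 0.6
   vertex 4.6 4.0 0.4
   vertex 4.6 1.2 5.0
  endloop
 endfacet
 facet normal -0.744 0.074 -0.664
  outer loop
   vertex 3.0 2.8 0.6
   vertex 0.6 0.2 3.0
   vertex 3.2 4.8 0.6
  endloop
 endfacet
 facet normal -0.134 0.013 -0.991
  outer loop
   vertex 3.0 2.8 0.6
   vertex 3.2 4.8 0.6
   vertex 4.6 4.0 0.4
  endloop
 endfacet
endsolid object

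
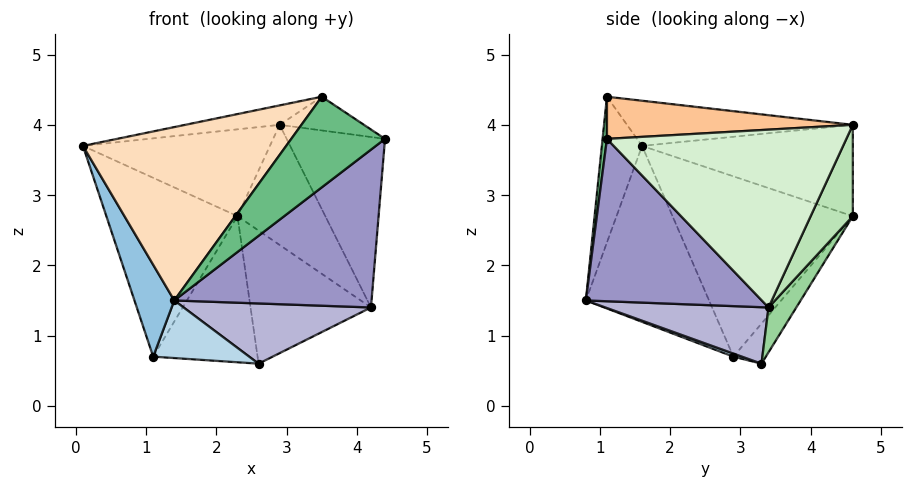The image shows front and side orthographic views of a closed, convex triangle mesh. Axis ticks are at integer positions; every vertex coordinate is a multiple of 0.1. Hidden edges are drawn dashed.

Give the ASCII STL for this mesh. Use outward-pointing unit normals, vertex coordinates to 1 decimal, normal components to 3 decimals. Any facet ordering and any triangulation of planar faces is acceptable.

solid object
 facet normal -0.707 0.627 0.326
  outer loop
   vertex 2.9 4.6 4.0
   vertex 2.3 4.6 2.7
   vertex 0.1 1.6 3.7
  endloop
 endfacet
 facet normal -0.868 -0.280 -0.411
  outer loop
   vertex 1.1 2.9 0.7
   vertex 1.4 0.8 1.5
   vertex 0.1 1.6 3.7
  endloop
 endfacet
 facet normal 0.031 -0.352 -0.936
  outer loop
   vertex 1.1 2.9 0.7
   vertex 2.6 3.3 0.6
   vertex 1.4 0.8 1.5
  endloop
 endfacet
 facet normal -0.809 0.588 -0.015
  outer loop
   vertex 1.1 2.9 0.7
   vertex 0.1 1.6 3.7
   vertex 2.3 4.6 2.7
  endloop
 endfacet
 facet normal -0.251 0.807 -0.535
  outer loop
   vertex 1.1 2.9 0.7
   vertex 2.3 4.6 2.7
   vertex 2.6 3.3 0.6
  endloop
 endfacet
 facet normal -0.190 0.079 0.979
  outer loop
   vertex 3.5 1.1 4.4
   vertex 2.9 4.6 4.0
   vertex 0.1 1.6 3.7
  endloop
 endfacet
 facet normal 0.545 0.187 0.817
  outer loop
   vertex 3.5 1.1 4.4
   vertex 4.4 1.1 3.8
   vertex 2.9 4.6 4.0
  endloop
 endfacet
 facet normal -0.189 -0.953 0.235
  outer loop
   vertex 3.5 1.1 4.4
   vertex 0.1 1.6 3.7
   vertex 1.4 0.8 1.5
  endloop
 endfacet
 facet normal 0.046 -0.997 0.070
  outer loop
   vertex 3.5 1.1 4.4
   vertex 1.4 0.8 1.5
   vertex 4.4 1.1 3.8
  endloop
 endfacet
 facet normal 0.195 0.846 -0.496
  outer loop
   vertex 4.2 3.4 1.4
   vertex 2.6 3.3 0.6
   vertex 2.3 4.6 2.7
  endloop
 endfacet
 facet normal 0.424 0.884 -0.196
  outer loop
   vertex 4.2 3.4 1.4
   vertex 2.3 4.6 2.7
   vertex 2.9 4.6 4.0
  endloop
 endfacet
 facet normal 0.889 0.365 0.276
  outer loop
   vertex 4.2 3.4 1.4
   vertex 2.9 4.6 4.0
   vertex 4.4 1.1 3.8
  endloop
 endfacet
 facet normal 0.527 -0.591 -0.610
  outer loop
   vertex 4.2 3.4 1.4
   vertex 4.4 1.1 3.8
   vertex 1.4 0.8 1.5
  endloop
 endfacet
 facet normal 0.416 -0.478 -0.773
  outer loop
   vertex 4.2 3.4 1.4
   vertex 1.4 0.8 1.5
   vertex 2.6 3.3 0.6
  endloop
 endfacet
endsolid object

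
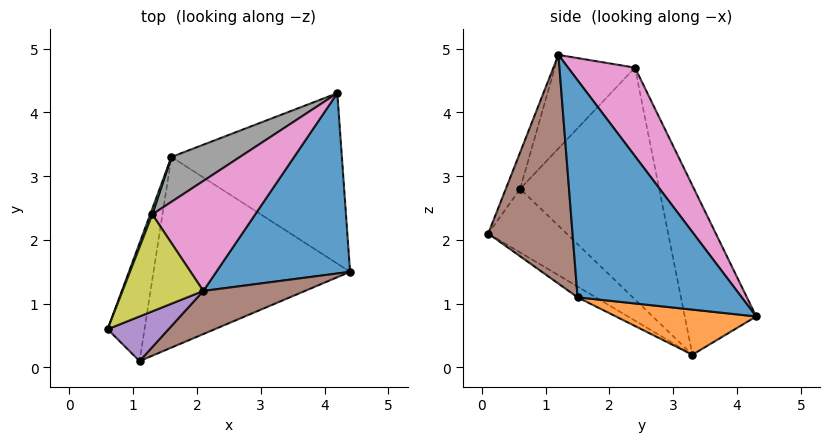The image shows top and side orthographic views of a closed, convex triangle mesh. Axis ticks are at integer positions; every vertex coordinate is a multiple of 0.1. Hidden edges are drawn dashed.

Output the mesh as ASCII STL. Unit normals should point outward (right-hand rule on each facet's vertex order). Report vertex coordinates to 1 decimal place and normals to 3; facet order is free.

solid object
 facet normal 0.846 0.116 0.521
  outer loop
   vertex 2.1 1.2 4.9
   vertex 4.4 1.5 1.1
   vertex 4.2 4.3 0.8
  endloop
 endfacet
 facet normal 0.255 -0.085 -0.963
  outer loop
   vertex 1.6 3.3 0.2
   vertex 4.2 4.3 0.8
   vertex 4.4 1.5 1.1
  endloop
 endfacet
 facet normal -0.854 -0.161 -0.495
  outer loop
   vertex 1.1 0.1 2.1
   vertex 0.6 0.6 2.8
   vertex 1.6 3.3 0.2
  endloop
 endfacet
 facet normal -0.047 -0.505 -0.862
  outer loop
   vertex 1.1 0.1 2.1
   vertex 1.6 3.3 0.2
   vertex 4.4 1.5 1.1
  endloop
 endfacet
 facet normal -0.259 -0.864 0.432
  outer loop
   vertex 1.1 0.1 2.1
   vertex 2.1 1.2 4.9
   vertex 0.6 0.6 2.8
  endloop
 endfacet
 facet normal 0.432 -0.881 0.192
  outer loop
   vertex 1.1 0.1 2.1
   vertex 4.4 1.5 1.1
   vertex 2.1 1.2 4.9
  endloop
 endfacet
 facet normal 0.569 0.489 0.661
  outer loop
   vertex 1.3 2.4 4.7
   vertex 2.1 1.2 4.9
   vertex 4.2 4.3 0.8
  endloop
 endfacet
 facet normal -0.386 0.909 0.156
  outer loop
   vertex 1.3 2.4 4.7
   vertex 4.2 4.3 0.8
   vertex 1.6 3.3 0.2
  endloop
 endfacet
 facet normal -0.704 -0.368 0.608
  outer loop
   vertex 1.3 2.4 4.7
   vertex 0.6 0.6 2.8
   vertex 2.1 1.2 4.9
  endloop
 endfacet
 facet normal -0.935 0.355 0.009
  outer loop
   vertex 1.3 2.4 4.7
   vertex 1.6 3.3 0.2
   vertex 0.6 0.6 2.8
  endloop
 endfacet
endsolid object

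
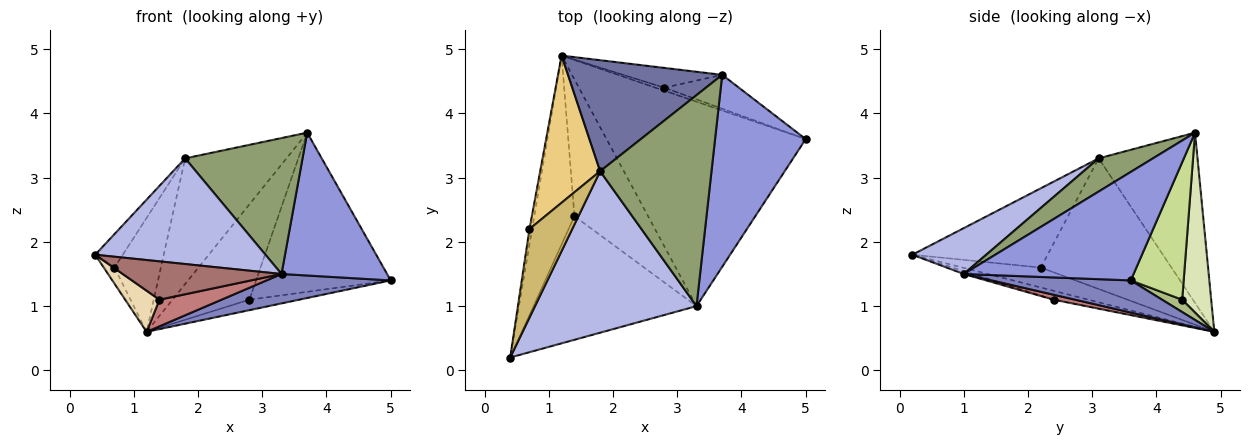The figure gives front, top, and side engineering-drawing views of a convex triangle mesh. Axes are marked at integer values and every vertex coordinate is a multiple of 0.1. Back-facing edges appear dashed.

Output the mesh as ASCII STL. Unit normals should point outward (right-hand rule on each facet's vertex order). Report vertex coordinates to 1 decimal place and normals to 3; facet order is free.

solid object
 facet normal -0.590 0.605 0.534
  outer loop
   vertex 1.8 3.1 3.3
   vertex 3.7 4.6 3.7
   vertex 1.2 4.9 0.6
  endloop
 endfacet
 facet normal 0.158 -0.141 -0.977
  outer loop
   vertex 3.3 1.0 1.5
   vertex 1.2 4.9 0.6
   vertex 5.0 3.6 1.4
  endloop
 endfacet
 facet normal 0.693 -0.431 0.579
  outer loop
   vertex 3.3 1.0 1.5
   vertex 5.0 3.6 1.4
   vertex 3.7 4.6 3.7
  endloop
 endfacet
 facet normal 0.231 -0.533 0.814
  outer loop
   vertex 3.3 1.0 1.5
   vertex 1.8 3.1 3.3
   vertex 0.4 0.2 1.8
  endloop
 endfacet
 facet normal 0.243 -0.525 0.815
  outer loop
   vertex 3.3 1.0 1.5
   vertex 3.7 4.6 3.7
   vertex 1.8 3.1 3.3
  endloop
 endfacet
 facet normal 0.361 0.896 -0.260
  outer loop
   vertex 2.8 4.4 1.1
   vertex 5.0 3.6 1.4
   vertex 1.2 4.9 0.6
  endloop
 endfacet
 facet normal 0.359 0.913 -0.194
  outer loop
   vertex 2.8 4.4 1.1
   vertex 3.7 4.6 3.7
   vertex 5.0 3.6 1.4
  endloop
 endfacet
 facet normal 0.347 0.918 -0.191
  outer loop
   vertex 2.8 4.4 1.1
   vertex 1.2 4.9 0.6
   vertex 3.7 4.6 3.7
  endloop
 endfacet
 facet normal -0.983 0.135 -0.128
  outer loop
   vertex 0.7 2.2 1.6
   vertex 1.2 4.9 0.6
   vertex 0.4 0.2 1.8
  endloop
 endfacet
 facet normal -0.866 0.177 0.467
  outer loop
   vertex 0.7 2.2 1.6
   vertex 0.4 0.2 1.8
   vertex 1.8 3.1 3.3
  endloop
 endfacet
 facet normal -0.865 0.307 0.397
  outer loop
   vertex 0.7 2.2 1.6
   vertex 1.8 3.1 3.3
   vertex 1.2 4.9 0.6
  endloop
 endfacet
 facet normal -0.211 -0.208 -0.955
  outer loop
   vertex 1.4 2.4 1.1
   vertex 0.4 0.2 1.8
   vertex 1.2 4.9 0.6
  endloop
 endfacet
 facet normal -0.017 -0.296 -0.955
  outer loop
   vertex 1.4 2.4 1.1
   vertex 3.3 1.0 1.5
   vertex 0.4 0.2 1.8
  endloop
 endfacet
 facet normal 0.066 -0.191 -0.979
  outer loop
   vertex 1.4 2.4 1.1
   vertex 1.2 4.9 0.6
   vertex 3.3 1.0 1.5
  endloop
 endfacet
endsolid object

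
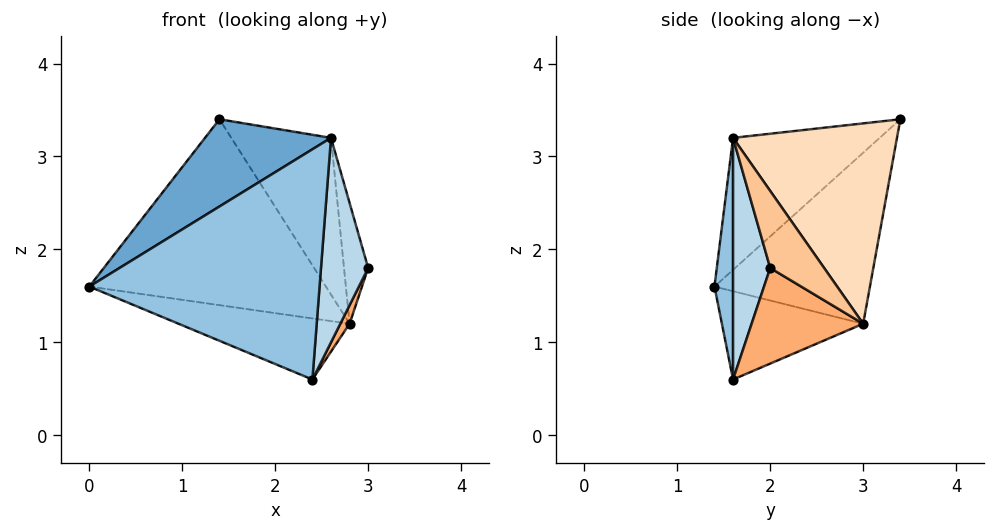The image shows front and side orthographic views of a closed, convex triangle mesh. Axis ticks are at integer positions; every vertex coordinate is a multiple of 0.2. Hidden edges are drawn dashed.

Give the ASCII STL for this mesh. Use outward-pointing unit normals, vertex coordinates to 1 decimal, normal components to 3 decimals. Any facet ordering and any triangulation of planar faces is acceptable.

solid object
 facet normal -0.459 -0.395 0.796
  outer loop
   vertex 2.6 1.6 3.2
   vertex 1.4 3.4 3.4
   vertex 0.0 1.4 1.6
  endloop
 endfacet
 facet normal 0.080 -0.997 -0.006
  outer loop
   vertex 2.6 1.6 3.2
   vertex 0.0 1.4 1.6
   vertex 2.4 1.6 0.6
  endloop
 endfacet
 facet normal 0.618 -0.785 -0.048
  outer loop
   vertex 2.6 1.6 3.2
   vertex 2.4 1.6 0.6
   vertex 3.0 2.0 1.8
  endloop
 endfacet
 facet normal -0.491 0.747 -0.448
  outer loop
   vertex 2.8 3.0 1.2
   vertex 0.0 1.4 1.6
   vertex 1.4 3.4 3.4
  endloop
 endfacet
 facet normal -0.375 0.454 -0.809
  outer loop
   vertex 2.8 3.0 1.2
   vertex 2.4 1.6 0.6
   vertex 0.0 1.4 1.6
  endloop
 endfacet
 facet normal 0.902 -0.075 -0.426
  outer loop
   vertex 2.8 3.0 1.2
   vertex 3.0 2.0 1.8
   vertex 2.4 1.6 0.6
  endloop
 endfacet
 facet normal 0.854 0.383 0.353
  outer loop
   vertex 2.8 3.0 1.2
   vertex 2.6 1.6 3.2
   vertex 3.0 2.0 1.8
  endloop
 endfacet
 facet normal 0.779 0.474 0.410
  outer loop
   vertex 2.8 3.0 1.2
   vertex 1.4 3.4 3.4
   vertex 2.6 1.6 3.2
  endloop
 endfacet
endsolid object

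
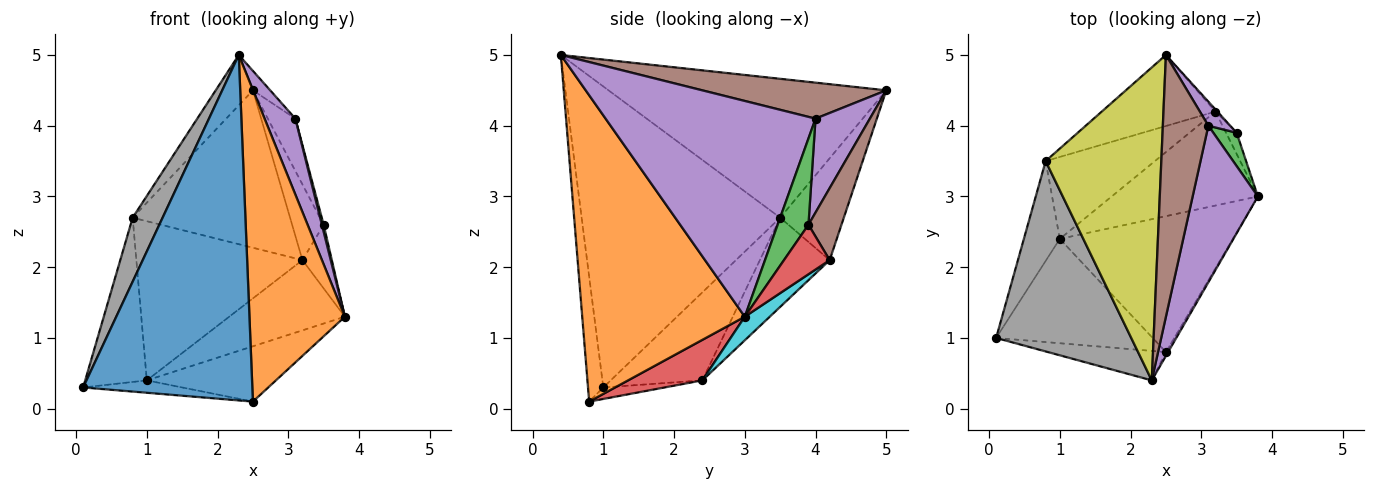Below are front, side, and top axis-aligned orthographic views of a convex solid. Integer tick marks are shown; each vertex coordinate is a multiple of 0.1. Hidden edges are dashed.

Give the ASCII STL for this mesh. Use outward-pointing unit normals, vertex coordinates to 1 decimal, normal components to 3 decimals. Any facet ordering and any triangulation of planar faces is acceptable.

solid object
 facet normal -0.090 -0.992 -0.085
  outer loop
   vertex 2.5 0.8 0.1
   vertex 2.3 0.4 5.0
   vertex 0.1 1.0 0.3
  endloop
 endfacet
 facet normal 0.862 -0.506 -0.006
  outer loop
   vertex 2.5 0.8 0.1
   vertex 3.8 3.0 1.3
   vertex 2.3 0.4 5.0
  endloop
 endfacet
 facet normal -0.073 0.118 -0.990
  outer loop
   vertex 1.0 2.4 0.4
   vertex 2.5 0.8 0.1
   vertex 0.1 1.0 0.3
  endloop
 endfacet
 facet normal 0.212 0.368 -0.905
  outer loop
   vertex 1.0 2.4 0.4
   vertex 3.8 3.0 1.3
   vertex 2.5 0.8 0.1
  endloop
 endfacet
 facet normal 0.948 -0.139 0.287
  outer loop
   vertex 3.1 4.0 4.1
   vertex 2.3 0.4 5.0
   vertex 3.8 3.0 1.3
  endloop
 endfacet
 facet normal 0.619 0.058 0.783
  outer loop
   vertex 3.1 4.0 4.1
   vertex 2.5 5.0 4.5
   vertex 2.3 0.4 5.0
  endloop
 endfacet
 facet normal -0.786 0.528 -0.321
  outer loop
   vertex 0.8 3.5 2.7
   vertex 1.0 2.4 0.4
   vertex 0.1 1.0 0.3
  endloop
 endfacet
 facet normal -0.904 -0.136 0.406
  outer loop
   vertex 0.8 3.5 2.7
   vertex 0.1 1.0 0.3
   vertex 2.3 0.4 5.0
  endloop
 endfacet
 facet normal -0.764 0.102 0.637
  outer loop
   vertex 0.8 3.5 2.7
   vertex 2.3 0.4 5.0
   vertex 2.5 5.0 4.5
  endloop
 endfacet
 facet normal 0.128 0.594 -0.794
  outer loop
   vertex 3.2 4.2 2.1
   vertex 3.8 3.0 1.3
   vertex 1.0 2.4 0.4
  endloop
 endfacet
 facet normal -0.346 0.855 -0.386
  outer loop
   vertex 3.2 4.2 2.1
   vertex 0.8 3.5 2.7
   vertex 2.5 5.0 4.5
  endloop
 endfacet
 facet normal -0.350 0.833 -0.429
  outer loop
   vertex 3.2 4.2 2.1
   vertex 1.0 2.4 0.4
   vertex 0.8 3.5 2.7
  endloop
 endfacet
 facet normal 0.964 -0.055 0.261
  outer loop
   vertex 3.5 3.9 2.6
   vertex 3.1 4.0 4.1
   vertex 3.8 3.0 1.3
  endloop
 endfacet
 facet normal 0.828 0.532 -0.177
  outer loop
   vertex 3.5 3.9 2.6
   vertex 3.8 3.0 1.3
   vertex 3.2 4.2 2.1
  endloop
 endfacet
 facet normal 0.873 0.443 0.203
  outer loop
   vertex 3.5 3.9 2.6
   vertex 2.5 5.0 4.5
   vertex 3.1 4.0 4.1
  endloop
 endfacet
 facet normal 0.723 0.691 -0.019
  outer loop
   vertex 3.5 3.9 2.6
   vertex 3.2 4.2 2.1
   vertex 2.5 5.0 4.5
  endloop
 endfacet
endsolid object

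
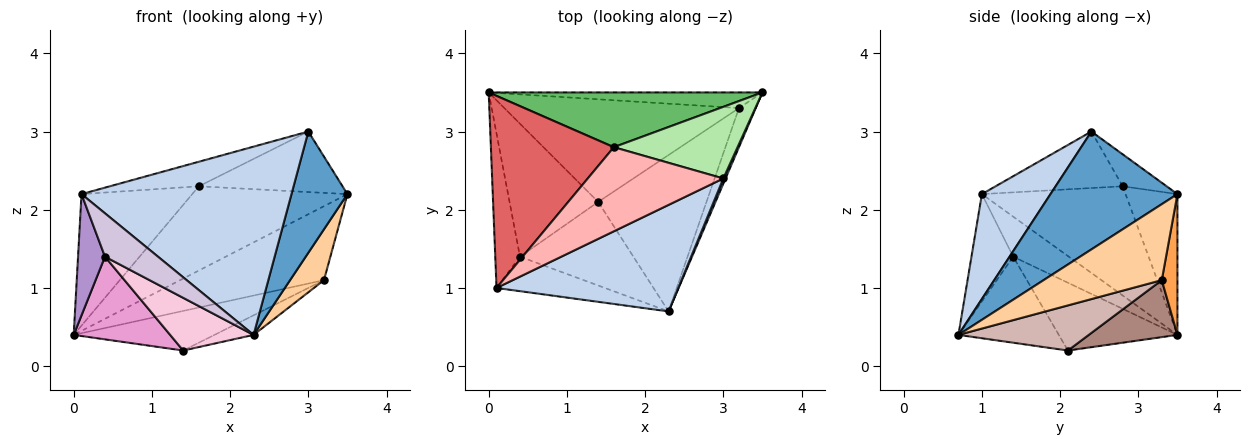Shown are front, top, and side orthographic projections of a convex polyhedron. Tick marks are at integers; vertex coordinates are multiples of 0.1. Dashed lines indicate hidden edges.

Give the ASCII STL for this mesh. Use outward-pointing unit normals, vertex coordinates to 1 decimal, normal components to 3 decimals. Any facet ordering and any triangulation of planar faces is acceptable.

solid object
 facet normal 0.915 -0.403 0.017
  outer loop
   vertex 3.0 2.4 3.0
   vertex 2.3 0.7 0.4
   vertex 3.5 3.5 2.2
  endloop
 endfacet
 facet normal 0.273 -0.837 0.474
  outer loop
   vertex 0.1 1.0 2.2
   vertex 2.3 0.7 0.4
   vertex 3.0 2.4 3.0
  endloop
 endfacet
 facet normal 0.106 0.973 -0.206
  outer loop
   vertex 3.2 3.3 1.1
   vertex 0.0 3.5 0.4
   vertex 3.5 3.5 2.2
  endloop
 endfacet
 facet normal 0.940 -0.270 -0.207
  outer loop
   vertex 3.2 3.3 1.1
   vertex 3.5 3.5 2.2
   vertex 2.3 0.7 0.4
  endloop
 endfacet
 facet normal -0.270 0.807 0.525
  outer loop
   vertex 1.6 2.8 2.3
   vertex 3.5 3.5 2.2
   vertex 0.0 3.5 0.4
  endloop
 endfacet
 facet normal -0.194 0.633 0.749
  outer loop
   vertex 1.6 2.8 2.3
   vertex 3.0 2.4 3.0
   vertex 3.5 3.5 2.2
  endloop
 endfacet
 facet normal -0.591 0.456 0.666
  outer loop
   vertex 1.6 2.8 2.3
   vertex 0.0 3.5 0.4
   vertex 0.1 1.0 2.2
  endloop
 endfacet
 facet normal -0.371 0.260 0.891
  outer loop
   vertex 1.6 2.8 2.3
   vertex 0.1 1.0 2.2
   vertex 3.0 2.4 3.0
  endloop
 endfacet
 facet normal -0.787 -0.381 -0.486
  outer loop
   vertex 0.4 1.4 1.4
   vertex 0.1 1.0 2.2
   vertex 0.0 3.5 0.4
  endloop
 endfacet
 facet normal -0.524 -0.666 -0.530
  outer loop
   vertex 0.4 1.4 1.4
   vertex 2.3 0.7 0.4
   vertex 0.1 1.0 2.2
  endloop
 endfacet
 facet normal 0.221 0.351 -0.910
  outer loop
   vertex 1.4 2.1 0.2
   vertex 0.0 3.5 0.4
   vertex 3.2 3.3 1.1
  endloop
 endfacet
 facet normal 0.382 0.115 -0.917
  outer loop
   vertex 1.4 2.1 0.2
   vertex 3.2 3.3 1.1
   vertex 2.3 0.7 0.4
  endloop
 endfacet
 facet normal -0.545 -0.443 -0.712
  outer loop
   vertex 1.4 2.1 0.2
   vertex 0.4 1.4 1.4
   vertex 0.0 3.5 0.4
  endloop
 endfacet
 facet normal -0.540 -0.449 -0.712
  outer loop
   vertex 1.4 2.1 0.2
   vertex 2.3 0.7 0.4
   vertex 0.4 1.4 1.4
  endloop
 endfacet
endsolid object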